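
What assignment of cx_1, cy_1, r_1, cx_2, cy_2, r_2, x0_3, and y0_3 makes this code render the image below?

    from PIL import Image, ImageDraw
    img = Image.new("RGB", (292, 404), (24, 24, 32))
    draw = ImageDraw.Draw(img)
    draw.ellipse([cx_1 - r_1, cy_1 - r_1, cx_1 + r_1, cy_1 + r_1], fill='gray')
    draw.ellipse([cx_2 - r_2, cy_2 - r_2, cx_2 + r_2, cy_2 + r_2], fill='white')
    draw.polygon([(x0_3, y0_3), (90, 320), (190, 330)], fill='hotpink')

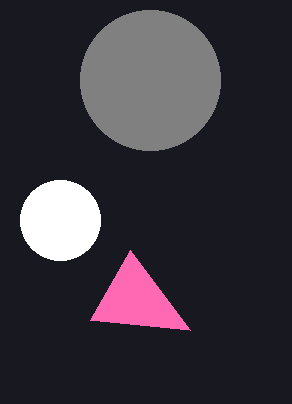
cx_1 = 150; cy_1 = 80; r_1 = 70; cx_2 = 60; cy_2 = 220; r_2 = 40; x0_3 = 130; y0_3 = 250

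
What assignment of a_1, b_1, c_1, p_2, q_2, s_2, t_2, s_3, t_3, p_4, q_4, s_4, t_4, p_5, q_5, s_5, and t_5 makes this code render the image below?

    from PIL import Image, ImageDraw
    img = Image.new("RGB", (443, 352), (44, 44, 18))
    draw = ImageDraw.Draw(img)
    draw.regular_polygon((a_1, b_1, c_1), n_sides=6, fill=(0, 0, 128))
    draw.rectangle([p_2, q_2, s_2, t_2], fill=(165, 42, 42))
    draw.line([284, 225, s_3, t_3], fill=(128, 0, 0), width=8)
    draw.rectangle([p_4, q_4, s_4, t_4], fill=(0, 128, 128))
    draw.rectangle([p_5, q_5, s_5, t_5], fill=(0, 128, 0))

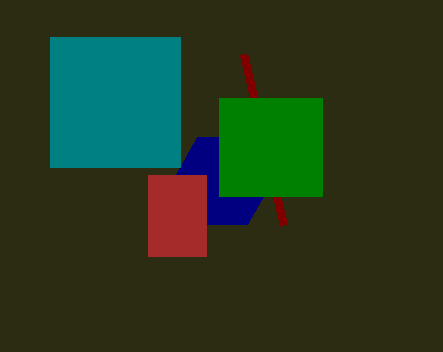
a_1 = 222
b_1 = 181
c_1 = 50
p_2 = 148
q_2 = 175
s_2 = 206
t_2 = 256
s_3 = 244
t_3 = 54
p_4 = 50
q_4 = 37
s_4 = 180
t_4 = 167
p_5 = 219
q_5 = 98
s_5 = 322
t_5 = 196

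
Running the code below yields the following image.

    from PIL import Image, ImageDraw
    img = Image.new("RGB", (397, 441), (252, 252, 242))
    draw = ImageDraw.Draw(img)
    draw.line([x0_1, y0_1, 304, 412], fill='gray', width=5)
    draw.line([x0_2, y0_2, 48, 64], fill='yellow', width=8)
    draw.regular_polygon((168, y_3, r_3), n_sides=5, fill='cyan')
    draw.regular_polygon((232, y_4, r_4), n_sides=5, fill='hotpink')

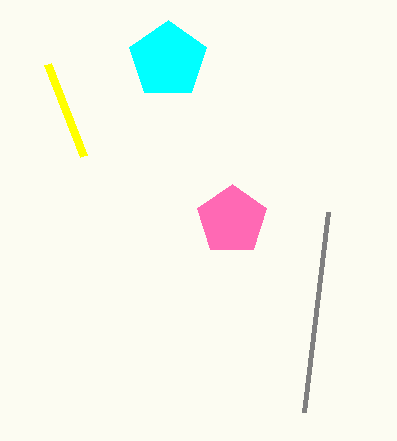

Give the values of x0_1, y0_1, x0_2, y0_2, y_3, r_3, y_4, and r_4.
x0_1 = 328
y0_1 = 212
x0_2 = 84
y0_2 = 156
y_3 = 60
r_3 = 40
y_4 = 220
r_4 = 36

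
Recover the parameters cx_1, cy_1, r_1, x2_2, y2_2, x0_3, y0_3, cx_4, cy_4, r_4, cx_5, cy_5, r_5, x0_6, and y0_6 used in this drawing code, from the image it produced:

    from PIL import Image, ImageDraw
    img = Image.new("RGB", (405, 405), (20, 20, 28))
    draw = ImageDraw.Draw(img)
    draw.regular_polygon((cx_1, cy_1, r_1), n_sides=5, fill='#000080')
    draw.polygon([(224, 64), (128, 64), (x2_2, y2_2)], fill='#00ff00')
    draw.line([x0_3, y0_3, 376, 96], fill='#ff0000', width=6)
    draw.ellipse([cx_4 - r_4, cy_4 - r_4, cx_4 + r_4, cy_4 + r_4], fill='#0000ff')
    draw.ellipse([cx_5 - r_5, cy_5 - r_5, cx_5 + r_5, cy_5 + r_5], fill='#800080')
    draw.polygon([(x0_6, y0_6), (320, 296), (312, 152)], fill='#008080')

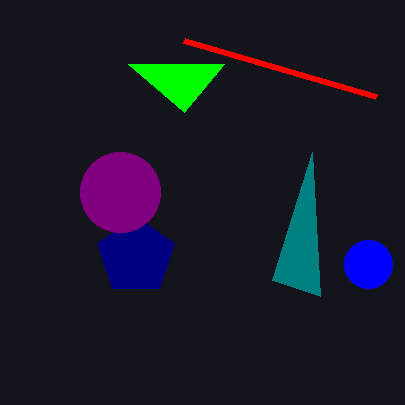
cx_1 = 136, cy_1 = 256, r_1 = 40, x2_2 = 184, y2_2 = 112, x0_3 = 184, y0_3 = 40, cx_4 = 368, cy_4 = 264, r_4 = 24, cx_5 = 120, cy_5 = 192, r_5 = 40, x0_6 = 272, y0_6 = 280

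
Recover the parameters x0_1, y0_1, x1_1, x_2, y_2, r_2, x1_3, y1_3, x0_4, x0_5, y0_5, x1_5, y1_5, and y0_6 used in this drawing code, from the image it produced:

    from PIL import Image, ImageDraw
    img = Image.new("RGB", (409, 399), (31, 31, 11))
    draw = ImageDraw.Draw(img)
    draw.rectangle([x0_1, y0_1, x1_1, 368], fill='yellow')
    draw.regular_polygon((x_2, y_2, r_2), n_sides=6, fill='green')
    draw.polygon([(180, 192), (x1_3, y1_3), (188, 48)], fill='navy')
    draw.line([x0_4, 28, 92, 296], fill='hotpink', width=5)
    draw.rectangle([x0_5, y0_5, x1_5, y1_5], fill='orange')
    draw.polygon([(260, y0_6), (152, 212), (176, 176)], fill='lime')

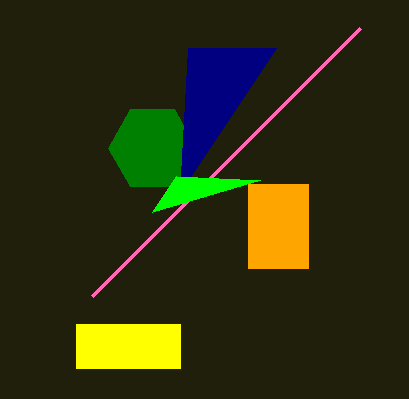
x0_1 = 76; y0_1 = 324; x1_1 = 180; x_2 = 152; y_2 = 148; r_2 = 44; x1_3 = 276; y1_3 = 48; x0_4 = 360; x0_5 = 248; y0_5 = 184; x1_5 = 308; y1_5 = 268; y0_6 = 180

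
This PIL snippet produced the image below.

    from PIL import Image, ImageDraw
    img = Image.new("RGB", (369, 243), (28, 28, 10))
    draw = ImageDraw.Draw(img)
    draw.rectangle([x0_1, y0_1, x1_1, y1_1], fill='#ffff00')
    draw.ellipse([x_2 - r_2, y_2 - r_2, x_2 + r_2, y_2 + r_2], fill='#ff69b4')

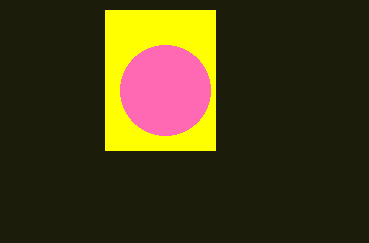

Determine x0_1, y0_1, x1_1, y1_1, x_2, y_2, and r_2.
x0_1 = 105, y0_1 = 10, x1_1 = 215, y1_1 = 150, x_2 = 165, y_2 = 90, r_2 = 45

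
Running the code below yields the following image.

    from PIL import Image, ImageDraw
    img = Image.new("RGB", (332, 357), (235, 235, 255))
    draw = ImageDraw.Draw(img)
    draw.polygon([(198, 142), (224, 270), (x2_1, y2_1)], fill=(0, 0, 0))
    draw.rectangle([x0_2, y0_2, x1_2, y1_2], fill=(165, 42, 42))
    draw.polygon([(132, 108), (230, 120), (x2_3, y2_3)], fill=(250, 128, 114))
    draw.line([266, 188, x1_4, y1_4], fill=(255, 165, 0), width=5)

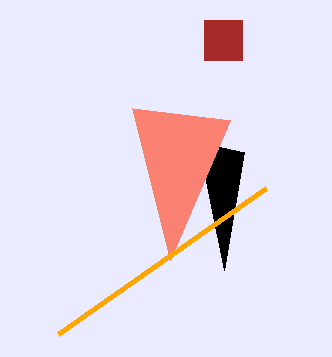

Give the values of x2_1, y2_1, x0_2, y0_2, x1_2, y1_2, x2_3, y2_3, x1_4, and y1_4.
x2_1 = 244
y2_1 = 152
x0_2 = 204
y0_2 = 20
x1_2 = 242
y1_2 = 60
x2_3 = 170
y2_3 = 260
x1_4 = 58
y1_4 = 334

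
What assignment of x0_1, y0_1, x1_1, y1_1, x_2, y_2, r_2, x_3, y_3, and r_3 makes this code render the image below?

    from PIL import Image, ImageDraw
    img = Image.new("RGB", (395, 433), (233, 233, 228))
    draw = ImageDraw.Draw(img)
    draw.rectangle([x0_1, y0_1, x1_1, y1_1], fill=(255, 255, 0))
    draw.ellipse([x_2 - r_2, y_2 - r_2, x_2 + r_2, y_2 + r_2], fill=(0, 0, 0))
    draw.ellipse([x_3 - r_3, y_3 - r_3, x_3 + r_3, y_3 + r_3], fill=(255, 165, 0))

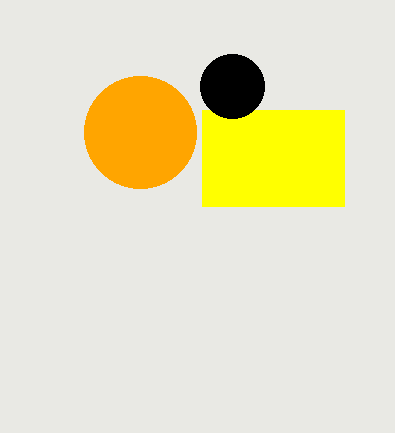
x0_1 = 202, y0_1 = 110, x1_1 = 344, y1_1 = 206, x_2 = 232, y_2 = 86, r_2 = 32, x_3 = 140, y_3 = 132, r_3 = 56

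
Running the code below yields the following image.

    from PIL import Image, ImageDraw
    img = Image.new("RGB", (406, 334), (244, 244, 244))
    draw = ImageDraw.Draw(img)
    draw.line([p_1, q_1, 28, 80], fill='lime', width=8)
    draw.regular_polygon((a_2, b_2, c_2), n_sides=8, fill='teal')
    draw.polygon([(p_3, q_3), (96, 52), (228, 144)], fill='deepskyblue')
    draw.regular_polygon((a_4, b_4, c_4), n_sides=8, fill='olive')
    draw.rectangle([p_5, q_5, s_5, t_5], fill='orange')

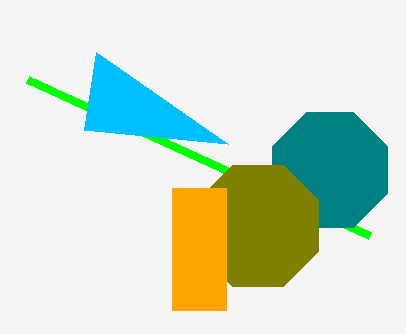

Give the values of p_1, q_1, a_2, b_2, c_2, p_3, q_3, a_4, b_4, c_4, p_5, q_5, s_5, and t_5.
p_1 = 370; q_1 = 236; a_2 = 330; b_2 = 170; c_2 = 62; p_3 = 84; q_3 = 130; a_4 = 258; b_4 = 226; c_4 = 66; p_5 = 172; q_5 = 188; s_5 = 226; t_5 = 310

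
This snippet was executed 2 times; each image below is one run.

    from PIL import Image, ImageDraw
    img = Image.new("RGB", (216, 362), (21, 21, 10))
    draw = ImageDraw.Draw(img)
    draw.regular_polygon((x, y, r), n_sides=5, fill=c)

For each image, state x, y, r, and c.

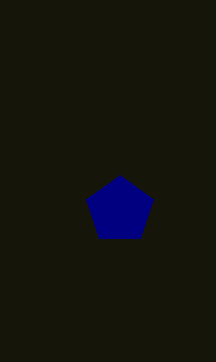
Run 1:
x = 120; y = 210; r = 35; c = 'navy'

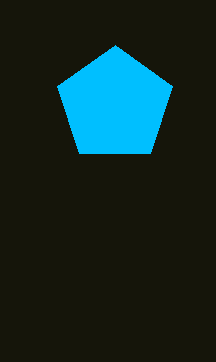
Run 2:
x = 115
y = 105
r = 60
c = 'deepskyblue'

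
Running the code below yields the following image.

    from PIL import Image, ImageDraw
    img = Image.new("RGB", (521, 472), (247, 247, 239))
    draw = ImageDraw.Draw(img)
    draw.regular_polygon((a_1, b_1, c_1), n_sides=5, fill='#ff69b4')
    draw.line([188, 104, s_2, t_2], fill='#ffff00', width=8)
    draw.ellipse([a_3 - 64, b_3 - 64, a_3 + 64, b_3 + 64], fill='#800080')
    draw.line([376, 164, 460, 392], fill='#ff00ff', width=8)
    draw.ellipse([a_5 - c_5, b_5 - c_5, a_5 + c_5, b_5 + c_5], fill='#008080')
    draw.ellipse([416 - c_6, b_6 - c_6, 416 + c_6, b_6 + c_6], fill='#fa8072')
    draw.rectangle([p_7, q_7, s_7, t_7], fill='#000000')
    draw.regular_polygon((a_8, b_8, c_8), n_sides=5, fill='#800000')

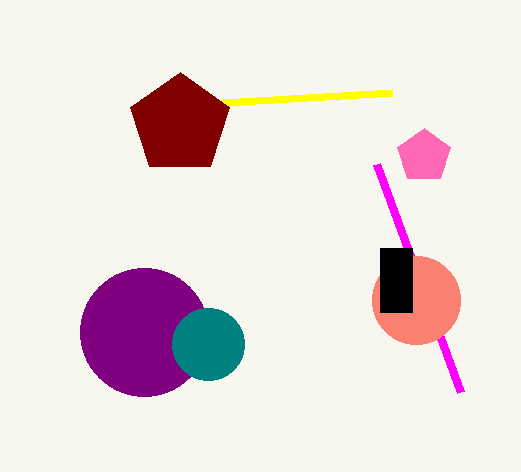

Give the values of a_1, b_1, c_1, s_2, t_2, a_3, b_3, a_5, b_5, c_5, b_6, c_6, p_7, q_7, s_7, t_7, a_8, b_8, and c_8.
a_1 = 424; b_1 = 156; c_1 = 28; s_2 = 392; t_2 = 92; a_3 = 144; b_3 = 332; a_5 = 208; b_5 = 344; c_5 = 36; b_6 = 300; c_6 = 44; p_7 = 380; q_7 = 248; s_7 = 412; t_7 = 312; a_8 = 180; b_8 = 124; c_8 = 52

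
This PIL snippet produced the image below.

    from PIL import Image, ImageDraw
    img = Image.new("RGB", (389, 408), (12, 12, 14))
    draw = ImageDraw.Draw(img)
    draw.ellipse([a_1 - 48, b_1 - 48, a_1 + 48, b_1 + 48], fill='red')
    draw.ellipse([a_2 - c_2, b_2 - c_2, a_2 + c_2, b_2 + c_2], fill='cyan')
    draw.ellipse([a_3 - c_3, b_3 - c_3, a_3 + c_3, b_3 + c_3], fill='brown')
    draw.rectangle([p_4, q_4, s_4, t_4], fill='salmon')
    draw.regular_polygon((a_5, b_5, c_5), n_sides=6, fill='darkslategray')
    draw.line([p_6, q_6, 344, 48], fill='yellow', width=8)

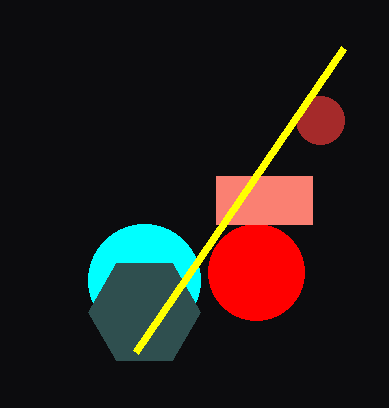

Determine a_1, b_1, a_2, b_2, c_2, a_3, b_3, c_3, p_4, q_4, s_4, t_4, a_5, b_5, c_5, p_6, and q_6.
a_1 = 256
b_1 = 272
a_2 = 144
b_2 = 280
c_2 = 56
a_3 = 320
b_3 = 120
c_3 = 24
p_4 = 216
q_4 = 176
s_4 = 312
t_4 = 224
a_5 = 144
b_5 = 312
c_5 = 56
p_6 = 136
q_6 = 352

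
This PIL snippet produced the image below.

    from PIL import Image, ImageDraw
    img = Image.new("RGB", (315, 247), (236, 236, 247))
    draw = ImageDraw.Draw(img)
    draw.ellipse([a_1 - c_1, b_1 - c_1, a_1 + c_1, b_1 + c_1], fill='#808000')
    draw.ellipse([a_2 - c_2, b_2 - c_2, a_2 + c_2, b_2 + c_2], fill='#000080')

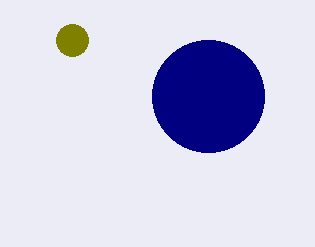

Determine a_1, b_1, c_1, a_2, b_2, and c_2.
a_1 = 72
b_1 = 40
c_1 = 16
a_2 = 208
b_2 = 96
c_2 = 56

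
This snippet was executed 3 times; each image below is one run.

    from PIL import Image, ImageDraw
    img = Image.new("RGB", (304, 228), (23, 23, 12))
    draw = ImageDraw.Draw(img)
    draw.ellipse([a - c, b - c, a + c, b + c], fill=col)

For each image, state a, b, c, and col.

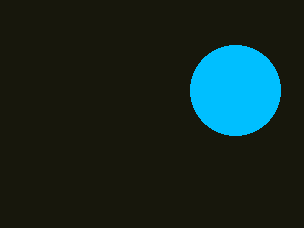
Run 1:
a = 235
b = 90
c = 45
col = 'deepskyblue'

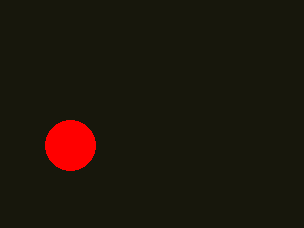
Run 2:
a = 70
b = 145
c = 25
col = 'red'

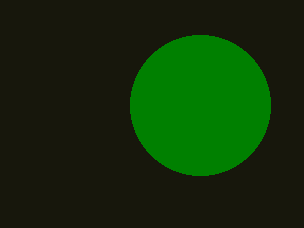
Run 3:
a = 200
b = 105
c = 70
col = 'green'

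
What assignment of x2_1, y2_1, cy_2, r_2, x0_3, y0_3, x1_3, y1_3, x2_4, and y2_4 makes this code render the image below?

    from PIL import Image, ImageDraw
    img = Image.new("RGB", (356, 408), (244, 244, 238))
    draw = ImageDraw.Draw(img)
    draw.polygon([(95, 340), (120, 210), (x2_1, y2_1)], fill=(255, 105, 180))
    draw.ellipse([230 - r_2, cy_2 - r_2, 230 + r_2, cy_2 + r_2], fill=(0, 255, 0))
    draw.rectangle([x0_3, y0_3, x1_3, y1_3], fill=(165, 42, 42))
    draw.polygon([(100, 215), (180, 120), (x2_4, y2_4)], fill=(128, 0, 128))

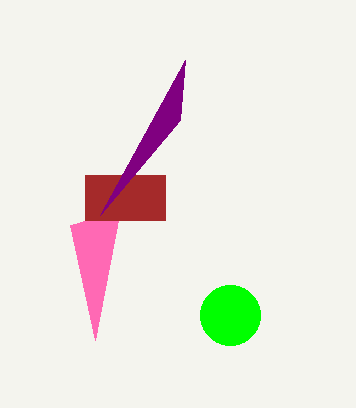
x2_1 = 70, y2_1 = 225, cy_2 = 315, r_2 = 30, x0_3 = 85, y0_3 = 175, x1_3 = 165, y1_3 = 220, x2_4 = 185, y2_4 = 60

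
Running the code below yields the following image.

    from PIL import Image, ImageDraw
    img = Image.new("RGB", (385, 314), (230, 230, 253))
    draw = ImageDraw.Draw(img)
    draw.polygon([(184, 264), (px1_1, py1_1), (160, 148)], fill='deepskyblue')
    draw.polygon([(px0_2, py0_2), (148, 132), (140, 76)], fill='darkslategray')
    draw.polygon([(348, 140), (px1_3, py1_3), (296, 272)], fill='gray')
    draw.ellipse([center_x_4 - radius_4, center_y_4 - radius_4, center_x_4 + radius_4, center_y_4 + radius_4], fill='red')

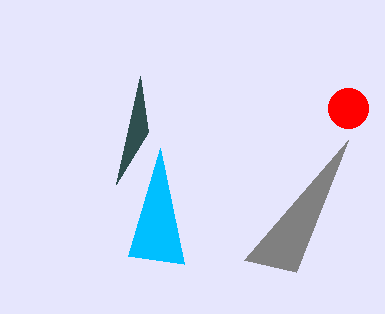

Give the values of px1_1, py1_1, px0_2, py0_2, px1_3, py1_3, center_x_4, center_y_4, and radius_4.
px1_1 = 128; py1_1 = 256; px0_2 = 116; py0_2 = 184; px1_3 = 244; py1_3 = 260; center_x_4 = 348; center_y_4 = 108; radius_4 = 20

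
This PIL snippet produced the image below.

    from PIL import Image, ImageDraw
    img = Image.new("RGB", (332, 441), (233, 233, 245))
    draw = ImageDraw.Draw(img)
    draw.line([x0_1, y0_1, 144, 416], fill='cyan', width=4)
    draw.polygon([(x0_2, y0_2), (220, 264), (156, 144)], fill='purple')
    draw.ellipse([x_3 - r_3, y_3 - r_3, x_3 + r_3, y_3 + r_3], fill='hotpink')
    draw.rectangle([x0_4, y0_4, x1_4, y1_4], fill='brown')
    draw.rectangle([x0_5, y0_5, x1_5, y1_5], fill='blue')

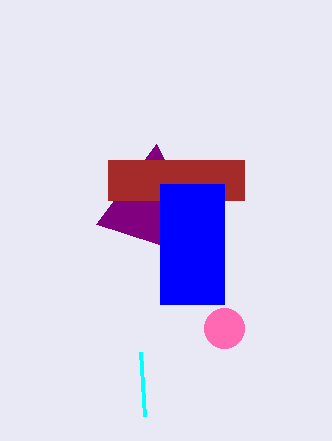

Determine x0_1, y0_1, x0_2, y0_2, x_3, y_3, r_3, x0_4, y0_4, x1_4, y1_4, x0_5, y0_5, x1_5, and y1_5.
x0_1 = 140, y0_1 = 352, x0_2 = 96, y0_2 = 224, x_3 = 224, y_3 = 328, r_3 = 20, x0_4 = 108, y0_4 = 160, x1_4 = 244, y1_4 = 200, x0_5 = 160, y0_5 = 184, x1_5 = 224, y1_5 = 304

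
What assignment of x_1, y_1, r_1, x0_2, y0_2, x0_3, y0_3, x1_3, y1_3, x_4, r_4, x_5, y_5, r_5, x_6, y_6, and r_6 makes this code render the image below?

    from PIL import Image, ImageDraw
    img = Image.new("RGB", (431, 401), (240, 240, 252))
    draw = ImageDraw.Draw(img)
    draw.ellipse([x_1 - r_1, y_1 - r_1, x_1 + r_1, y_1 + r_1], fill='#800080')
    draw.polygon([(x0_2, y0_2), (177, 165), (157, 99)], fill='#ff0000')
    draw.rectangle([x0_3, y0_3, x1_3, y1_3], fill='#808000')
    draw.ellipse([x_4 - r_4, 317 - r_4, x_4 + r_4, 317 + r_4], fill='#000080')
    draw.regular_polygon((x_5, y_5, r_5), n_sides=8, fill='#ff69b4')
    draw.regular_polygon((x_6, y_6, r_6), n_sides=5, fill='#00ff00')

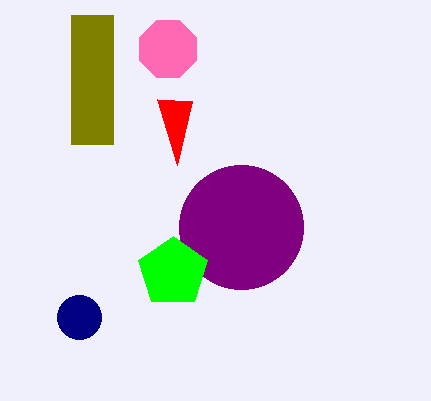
x_1 = 241; y_1 = 227; r_1 = 62; x0_2 = 192; y0_2 = 101; x0_3 = 71; y0_3 = 15; x1_3 = 113; y1_3 = 144; x_4 = 79; r_4 = 22; x_5 = 168; y_5 = 49; r_5 = 31; x_6 = 173; y_6 = 272; r_6 = 36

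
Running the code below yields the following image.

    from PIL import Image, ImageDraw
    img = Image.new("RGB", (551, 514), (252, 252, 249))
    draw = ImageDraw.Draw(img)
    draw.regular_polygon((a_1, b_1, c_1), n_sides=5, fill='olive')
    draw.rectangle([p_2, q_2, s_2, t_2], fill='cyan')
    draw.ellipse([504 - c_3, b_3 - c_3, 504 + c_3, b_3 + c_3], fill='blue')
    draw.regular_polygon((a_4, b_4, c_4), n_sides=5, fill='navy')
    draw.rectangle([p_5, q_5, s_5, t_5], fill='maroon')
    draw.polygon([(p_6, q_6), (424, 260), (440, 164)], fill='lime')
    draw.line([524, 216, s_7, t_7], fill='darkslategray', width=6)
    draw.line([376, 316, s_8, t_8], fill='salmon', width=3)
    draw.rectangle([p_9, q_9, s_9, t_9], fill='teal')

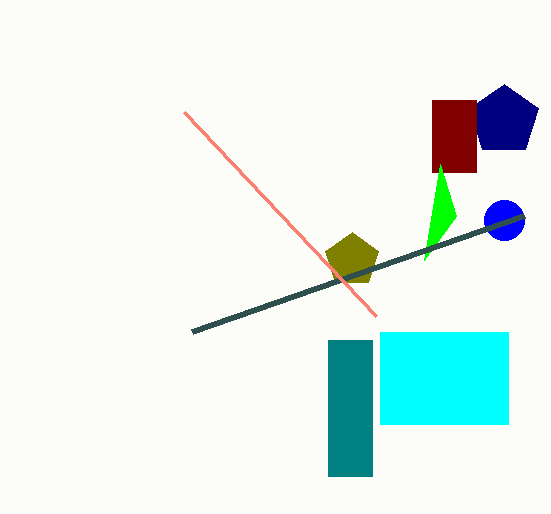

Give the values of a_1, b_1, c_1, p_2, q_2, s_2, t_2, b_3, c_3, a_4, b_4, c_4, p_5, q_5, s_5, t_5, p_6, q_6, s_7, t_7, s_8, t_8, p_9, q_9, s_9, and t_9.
a_1 = 352; b_1 = 260; c_1 = 28; p_2 = 380; q_2 = 332; s_2 = 508; t_2 = 424; b_3 = 220; c_3 = 20; a_4 = 504; b_4 = 120; c_4 = 36; p_5 = 432; q_5 = 100; s_5 = 476; t_5 = 172; p_6 = 456; q_6 = 216; s_7 = 192; t_7 = 332; s_8 = 184; t_8 = 112; p_9 = 328; q_9 = 340; s_9 = 372; t_9 = 476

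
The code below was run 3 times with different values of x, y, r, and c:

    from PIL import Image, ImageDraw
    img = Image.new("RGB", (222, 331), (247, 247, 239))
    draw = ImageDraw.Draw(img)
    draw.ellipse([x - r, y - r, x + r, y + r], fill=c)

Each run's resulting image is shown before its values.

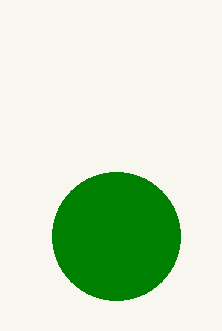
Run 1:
x = 116; y = 236; r = 64; c = 'green'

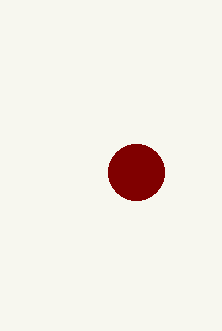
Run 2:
x = 136; y = 172; r = 28; c = 'maroon'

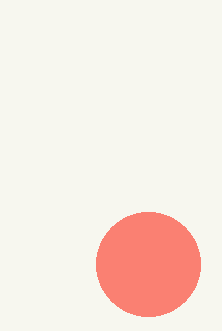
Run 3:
x = 148, y = 264, r = 52, c = 'salmon'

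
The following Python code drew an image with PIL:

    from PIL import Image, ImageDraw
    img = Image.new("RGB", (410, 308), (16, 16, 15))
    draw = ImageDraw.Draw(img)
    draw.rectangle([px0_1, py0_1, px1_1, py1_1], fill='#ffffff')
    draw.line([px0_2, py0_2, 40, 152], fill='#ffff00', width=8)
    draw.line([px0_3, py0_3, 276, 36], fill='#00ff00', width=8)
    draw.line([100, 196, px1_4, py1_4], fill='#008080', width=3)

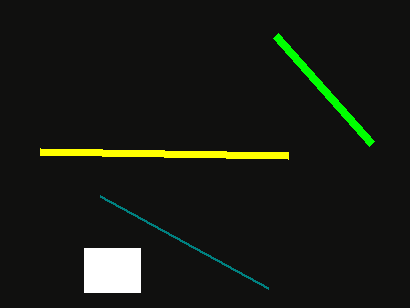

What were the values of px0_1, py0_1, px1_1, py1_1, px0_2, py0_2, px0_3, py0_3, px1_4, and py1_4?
px0_1 = 84; py0_1 = 248; px1_1 = 140; py1_1 = 292; px0_2 = 288; py0_2 = 156; px0_3 = 372; py0_3 = 144; px1_4 = 268; py1_4 = 288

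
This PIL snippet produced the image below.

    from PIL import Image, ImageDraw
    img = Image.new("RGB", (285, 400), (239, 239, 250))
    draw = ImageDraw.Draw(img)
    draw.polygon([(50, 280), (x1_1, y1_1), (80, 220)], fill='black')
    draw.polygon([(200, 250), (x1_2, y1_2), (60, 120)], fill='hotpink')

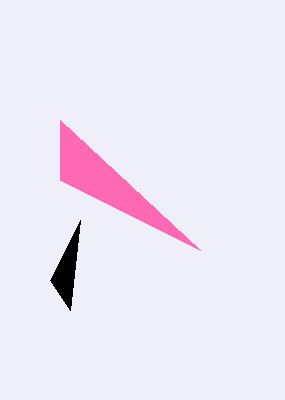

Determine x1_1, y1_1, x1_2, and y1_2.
x1_1 = 70
y1_1 = 310
x1_2 = 60
y1_2 = 180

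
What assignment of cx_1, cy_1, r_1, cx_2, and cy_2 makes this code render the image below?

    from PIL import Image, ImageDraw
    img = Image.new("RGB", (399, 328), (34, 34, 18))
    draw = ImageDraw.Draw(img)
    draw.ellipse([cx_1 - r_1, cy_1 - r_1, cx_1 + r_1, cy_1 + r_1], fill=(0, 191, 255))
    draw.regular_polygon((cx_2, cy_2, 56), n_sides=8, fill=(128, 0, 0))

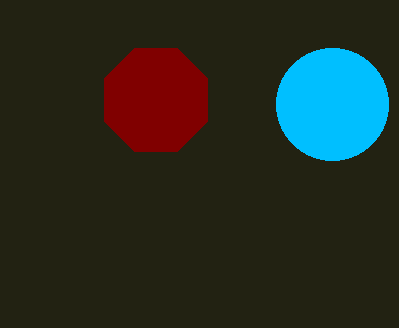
cx_1 = 332
cy_1 = 104
r_1 = 56
cx_2 = 156
cy_2 = 100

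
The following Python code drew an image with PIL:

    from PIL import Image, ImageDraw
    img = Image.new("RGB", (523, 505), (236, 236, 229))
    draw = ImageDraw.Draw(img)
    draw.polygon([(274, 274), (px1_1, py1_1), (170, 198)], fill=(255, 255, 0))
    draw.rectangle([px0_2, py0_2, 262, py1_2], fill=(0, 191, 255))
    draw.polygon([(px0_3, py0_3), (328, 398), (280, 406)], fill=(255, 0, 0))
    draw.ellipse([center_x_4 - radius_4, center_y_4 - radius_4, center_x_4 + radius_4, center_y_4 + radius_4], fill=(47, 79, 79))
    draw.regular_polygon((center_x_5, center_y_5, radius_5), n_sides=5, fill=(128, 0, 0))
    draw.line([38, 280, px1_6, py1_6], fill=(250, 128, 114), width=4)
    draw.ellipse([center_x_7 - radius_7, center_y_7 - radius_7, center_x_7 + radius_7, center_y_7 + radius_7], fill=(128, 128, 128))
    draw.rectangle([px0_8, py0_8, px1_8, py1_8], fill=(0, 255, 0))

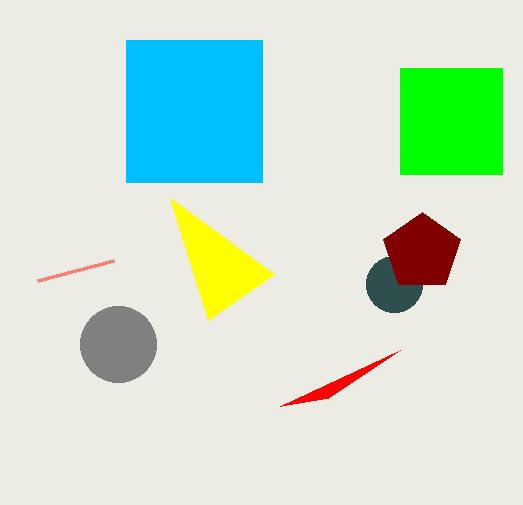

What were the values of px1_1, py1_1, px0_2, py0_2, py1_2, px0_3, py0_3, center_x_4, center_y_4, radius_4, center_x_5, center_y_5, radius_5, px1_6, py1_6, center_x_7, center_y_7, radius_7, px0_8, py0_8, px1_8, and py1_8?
px1_1 = 208, py1_1 = 320, px0_2 = 126, py0_2 = 40, py1_2 = 182, px0_3 = 400, py0_3 = 350, center_x_4 = 394, center_y_4 = 284, radius_4 = 28, center_x_5 = 422, center_y_5 = 252, radius_5 = 40, px1_6 = 114, py1_6 = 260, center_x_7 = 118, center_y_7 = 344, radius_7 = 38, px0_8 = 400, py0_8 = 68, px1_8 = 502, py1_8 = 174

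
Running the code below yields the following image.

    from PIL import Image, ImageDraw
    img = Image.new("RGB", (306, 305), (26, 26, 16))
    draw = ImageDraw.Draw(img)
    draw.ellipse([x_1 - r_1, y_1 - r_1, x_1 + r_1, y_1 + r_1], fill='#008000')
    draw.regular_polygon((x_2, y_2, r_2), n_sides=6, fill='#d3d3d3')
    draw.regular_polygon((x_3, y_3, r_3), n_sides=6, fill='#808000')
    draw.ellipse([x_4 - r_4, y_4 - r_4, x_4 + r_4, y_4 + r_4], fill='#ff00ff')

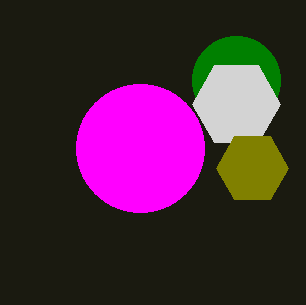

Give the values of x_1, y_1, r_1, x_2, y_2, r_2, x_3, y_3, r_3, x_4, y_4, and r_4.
x_1 = 236
y_1 = 80
r_1 = 44
x_2 = 236
y_2 = 104
r_2 = 44
x_3 = 252
y_3 = 168
r_3 = 36
x_4 = 140
y_4 = 148
r_4 = 64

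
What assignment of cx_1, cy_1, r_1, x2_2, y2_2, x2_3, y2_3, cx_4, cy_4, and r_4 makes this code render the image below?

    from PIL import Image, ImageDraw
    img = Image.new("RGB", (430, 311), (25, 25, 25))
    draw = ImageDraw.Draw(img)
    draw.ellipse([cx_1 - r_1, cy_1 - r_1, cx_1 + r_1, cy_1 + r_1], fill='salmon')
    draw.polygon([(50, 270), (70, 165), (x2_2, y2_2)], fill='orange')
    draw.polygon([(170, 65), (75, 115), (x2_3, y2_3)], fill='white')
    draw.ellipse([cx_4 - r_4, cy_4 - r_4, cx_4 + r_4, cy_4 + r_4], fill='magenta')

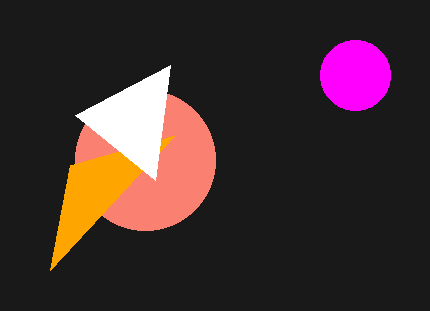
cx_1 = 145, cy_1 = 160, r_1 = 70, x2_2 = 175, y2_2 = 135, x2_3 = 155, y2_3 = 180, cx_4 = 355, cy_4 = 75, r_4 = 35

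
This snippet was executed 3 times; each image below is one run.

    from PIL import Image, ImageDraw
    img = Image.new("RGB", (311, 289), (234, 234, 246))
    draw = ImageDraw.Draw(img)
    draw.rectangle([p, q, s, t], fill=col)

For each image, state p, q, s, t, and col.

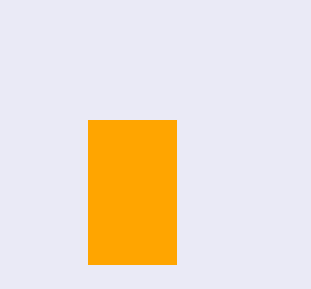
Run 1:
p = 88; q = 120; s = 176; t = 264; col = 'orange'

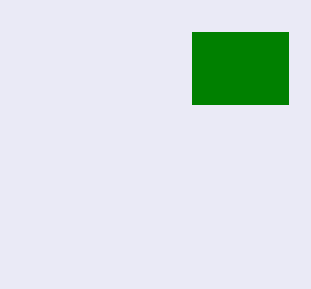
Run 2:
p = 192, q = 32, s = 288, t = 104, col = 'green'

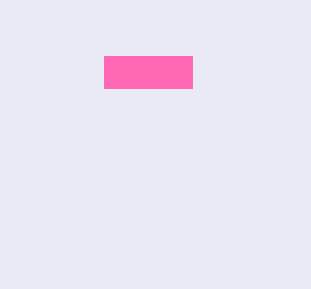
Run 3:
p = 104; q = 56; s = 192; t = 88; col = 'hotpink'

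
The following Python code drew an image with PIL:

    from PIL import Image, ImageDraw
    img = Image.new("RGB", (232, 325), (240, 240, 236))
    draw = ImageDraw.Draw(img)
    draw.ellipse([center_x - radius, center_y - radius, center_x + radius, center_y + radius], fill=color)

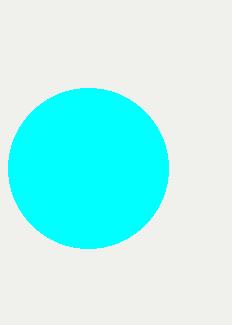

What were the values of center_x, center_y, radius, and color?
center_x = 88; center_y = 168; radius = 80; color = 'cyan'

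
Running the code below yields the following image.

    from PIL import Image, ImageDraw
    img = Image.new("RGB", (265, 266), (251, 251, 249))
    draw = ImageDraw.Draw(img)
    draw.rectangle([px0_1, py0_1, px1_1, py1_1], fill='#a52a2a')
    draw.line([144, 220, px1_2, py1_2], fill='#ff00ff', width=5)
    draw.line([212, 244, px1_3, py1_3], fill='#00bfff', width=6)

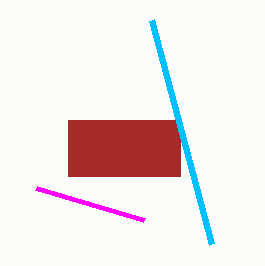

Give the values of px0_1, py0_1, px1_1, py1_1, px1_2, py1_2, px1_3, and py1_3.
px0_1 = 68
py0_1 = 120
px1_1 = 180
py1_1 = 176
px1_2 = 36
py1_2 = 188
px1_3 = 152
py1_3 = 20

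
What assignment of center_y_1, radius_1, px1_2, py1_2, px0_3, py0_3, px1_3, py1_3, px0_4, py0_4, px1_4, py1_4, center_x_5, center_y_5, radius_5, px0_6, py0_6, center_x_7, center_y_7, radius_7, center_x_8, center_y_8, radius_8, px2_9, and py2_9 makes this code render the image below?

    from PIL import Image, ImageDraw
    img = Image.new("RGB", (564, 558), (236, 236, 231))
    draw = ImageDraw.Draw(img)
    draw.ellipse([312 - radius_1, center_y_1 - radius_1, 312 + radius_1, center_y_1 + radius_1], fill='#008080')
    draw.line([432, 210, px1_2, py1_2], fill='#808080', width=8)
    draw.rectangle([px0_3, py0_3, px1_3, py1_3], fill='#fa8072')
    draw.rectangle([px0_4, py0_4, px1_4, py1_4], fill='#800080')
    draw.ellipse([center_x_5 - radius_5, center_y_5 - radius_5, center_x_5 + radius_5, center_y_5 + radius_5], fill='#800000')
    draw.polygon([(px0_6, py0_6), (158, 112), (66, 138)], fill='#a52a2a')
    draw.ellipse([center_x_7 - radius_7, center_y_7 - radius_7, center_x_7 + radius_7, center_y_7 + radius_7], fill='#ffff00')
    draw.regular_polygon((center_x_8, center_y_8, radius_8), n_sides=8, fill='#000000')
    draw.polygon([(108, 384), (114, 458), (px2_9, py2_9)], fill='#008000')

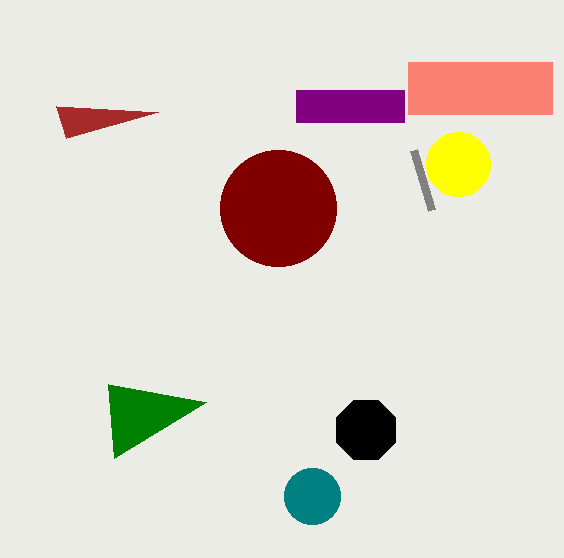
center_y_1 = 496
radius_1 = 28
px1_2 = 414
py1_2 = 150
px0_3 = 408
py0_3 = 62
px1_3 = 552
py1_3 = 114
px0_4 = 296
py0_4 = 90
px1_4 = 404
py1_4 = 122
center_x_5 = 278
center_y_5 = 208
radius_5 = 58
px0_6 = 56
py0_6 = 106
center_x_7 = 458
center_y_7 = 164
radius_7 = 32
center_x_8 = 366
center_y_8 = 430
radius_8 = 32
px2_9 = 206
py2_9 = 402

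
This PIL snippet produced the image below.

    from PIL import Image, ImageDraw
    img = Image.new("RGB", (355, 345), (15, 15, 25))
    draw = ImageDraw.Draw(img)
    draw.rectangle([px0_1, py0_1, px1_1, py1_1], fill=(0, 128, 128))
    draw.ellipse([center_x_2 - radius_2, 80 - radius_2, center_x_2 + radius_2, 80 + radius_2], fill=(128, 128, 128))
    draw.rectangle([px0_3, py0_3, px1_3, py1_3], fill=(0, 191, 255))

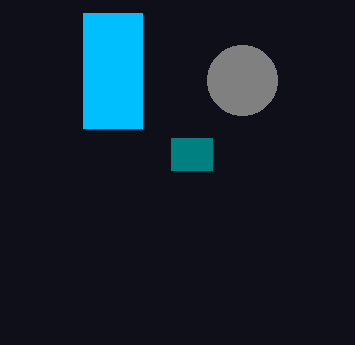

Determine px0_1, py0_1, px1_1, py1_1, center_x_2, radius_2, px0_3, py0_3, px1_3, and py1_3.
px0_1 = 171; py0_1 = 138; px1_1 = 212; py1_1 = 170; center_x_2 = 242; radius_2 = 35; px0_3 = 83; py0_3 = 13; px1_3 = 142; py1_3 = 128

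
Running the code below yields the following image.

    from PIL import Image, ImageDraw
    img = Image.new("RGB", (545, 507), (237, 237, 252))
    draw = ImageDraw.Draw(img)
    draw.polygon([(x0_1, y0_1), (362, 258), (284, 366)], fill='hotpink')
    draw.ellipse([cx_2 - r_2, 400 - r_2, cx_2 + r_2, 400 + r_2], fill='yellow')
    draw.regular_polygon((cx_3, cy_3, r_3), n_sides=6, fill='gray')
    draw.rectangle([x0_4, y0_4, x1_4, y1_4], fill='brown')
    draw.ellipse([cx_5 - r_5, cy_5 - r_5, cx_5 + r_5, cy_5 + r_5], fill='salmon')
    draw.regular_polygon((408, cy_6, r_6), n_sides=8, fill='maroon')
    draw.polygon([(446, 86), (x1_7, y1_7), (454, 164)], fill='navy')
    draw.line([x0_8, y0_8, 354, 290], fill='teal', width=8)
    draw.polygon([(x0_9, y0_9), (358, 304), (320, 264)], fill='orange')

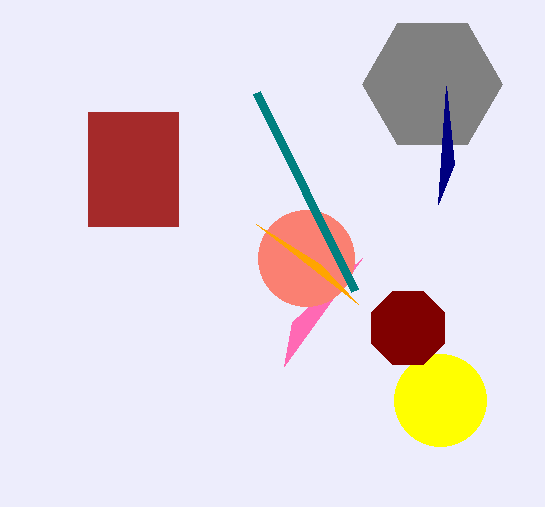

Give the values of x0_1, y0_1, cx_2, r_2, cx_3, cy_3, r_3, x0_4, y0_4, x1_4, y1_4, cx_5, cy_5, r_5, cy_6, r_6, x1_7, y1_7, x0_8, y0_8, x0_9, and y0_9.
x0_1 = 292; y0_1 = 322; cx_2 = 440; r_2 = 46; cx_3 = 432; cy_3 = 84; r_3 = 70; x0_4 = 88; y0_4 = 112; x1_4 = 178; y1_4 = 226; cx_5 = 306; cy_5 = 258; r_5 = 48; cy_6 = 328; r_6 = 40; x1_7 = 438; y1_7 = 204; x0_8 = 256; y0_8 = 92; x0_9 = 256; y0_9 = 224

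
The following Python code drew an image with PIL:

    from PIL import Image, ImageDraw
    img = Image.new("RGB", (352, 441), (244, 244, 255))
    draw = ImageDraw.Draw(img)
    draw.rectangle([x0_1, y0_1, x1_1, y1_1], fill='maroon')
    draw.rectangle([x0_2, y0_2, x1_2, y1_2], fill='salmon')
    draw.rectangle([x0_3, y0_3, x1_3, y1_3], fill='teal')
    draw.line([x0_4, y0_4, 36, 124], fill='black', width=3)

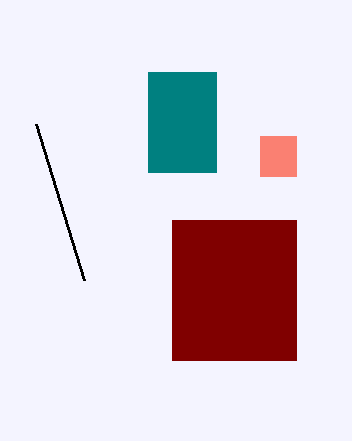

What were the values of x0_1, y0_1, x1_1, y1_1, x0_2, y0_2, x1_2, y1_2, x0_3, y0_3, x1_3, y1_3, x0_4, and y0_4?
x0_1 = 172
y0_1 = 220
x1_1 = 296
y1_1 = 360
x0_2 = 260
y0_2 = 136
x1_2 = 296
y1_2 = 176
x0_3 = 148
y0_3 = 72
x1_3 = 216
y1_3 = 172
x0_4 = 84
y0_4 = 280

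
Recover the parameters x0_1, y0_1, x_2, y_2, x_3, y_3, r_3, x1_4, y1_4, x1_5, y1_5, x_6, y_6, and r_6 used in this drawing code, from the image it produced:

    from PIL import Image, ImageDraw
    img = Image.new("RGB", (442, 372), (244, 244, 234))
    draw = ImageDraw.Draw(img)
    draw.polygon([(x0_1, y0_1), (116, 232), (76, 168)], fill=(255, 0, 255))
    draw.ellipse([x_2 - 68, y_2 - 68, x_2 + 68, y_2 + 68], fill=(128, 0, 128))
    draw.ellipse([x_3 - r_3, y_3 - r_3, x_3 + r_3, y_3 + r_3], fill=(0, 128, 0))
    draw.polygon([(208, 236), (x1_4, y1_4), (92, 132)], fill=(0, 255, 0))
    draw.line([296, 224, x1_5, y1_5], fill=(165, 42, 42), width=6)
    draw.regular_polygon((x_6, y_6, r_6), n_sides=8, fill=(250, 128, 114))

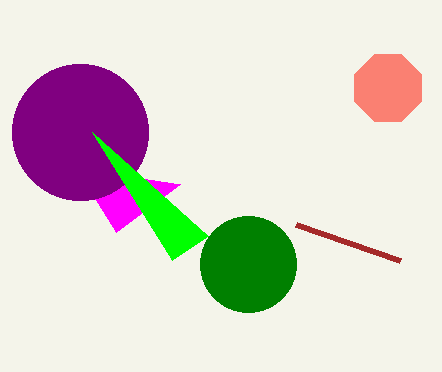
x0_1 = 180, y0_1 = 184, x_2 = 80, y_2 = 132, x_3 = 248, y_3 = 264, r_3 = 48, x1_4 = 172, y1_4 = 260, x1_5 = 400, y1_5 = 260, x_6 = 388, y_6 = 88, r_6 = 36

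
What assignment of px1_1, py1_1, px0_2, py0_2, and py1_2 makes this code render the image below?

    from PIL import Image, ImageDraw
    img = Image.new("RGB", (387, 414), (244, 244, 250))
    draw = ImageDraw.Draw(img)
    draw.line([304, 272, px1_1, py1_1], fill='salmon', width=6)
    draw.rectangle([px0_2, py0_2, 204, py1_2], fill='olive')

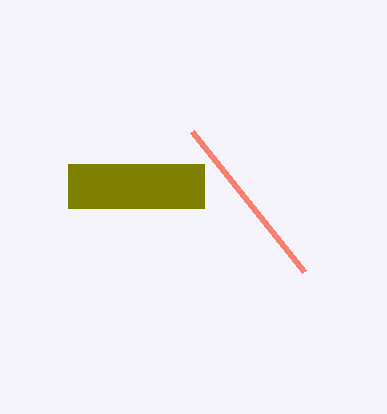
px1_1 = 192
py1_1 = 132
px0_2 = 68
py0_2 = 164
py1_2 = 208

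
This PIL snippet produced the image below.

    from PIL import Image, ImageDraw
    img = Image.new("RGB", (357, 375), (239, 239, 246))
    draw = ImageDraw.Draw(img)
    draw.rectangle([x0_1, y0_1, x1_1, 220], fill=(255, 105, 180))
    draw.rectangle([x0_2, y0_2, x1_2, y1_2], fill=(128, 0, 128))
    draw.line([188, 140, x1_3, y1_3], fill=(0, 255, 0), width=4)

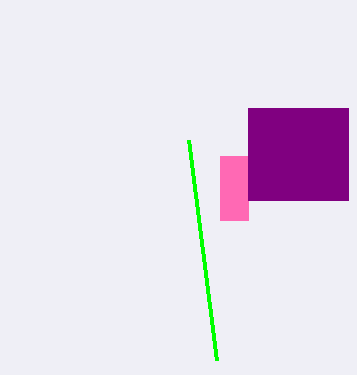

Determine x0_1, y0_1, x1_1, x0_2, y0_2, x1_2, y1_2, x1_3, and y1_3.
x0_1 = 220
y0_1 = 156
x1_1 = 248
x0_2 = 248
y0_2 = 108
x1_2 = 348
y1_2 = 200
x1_3 = 216
y1_3 = 360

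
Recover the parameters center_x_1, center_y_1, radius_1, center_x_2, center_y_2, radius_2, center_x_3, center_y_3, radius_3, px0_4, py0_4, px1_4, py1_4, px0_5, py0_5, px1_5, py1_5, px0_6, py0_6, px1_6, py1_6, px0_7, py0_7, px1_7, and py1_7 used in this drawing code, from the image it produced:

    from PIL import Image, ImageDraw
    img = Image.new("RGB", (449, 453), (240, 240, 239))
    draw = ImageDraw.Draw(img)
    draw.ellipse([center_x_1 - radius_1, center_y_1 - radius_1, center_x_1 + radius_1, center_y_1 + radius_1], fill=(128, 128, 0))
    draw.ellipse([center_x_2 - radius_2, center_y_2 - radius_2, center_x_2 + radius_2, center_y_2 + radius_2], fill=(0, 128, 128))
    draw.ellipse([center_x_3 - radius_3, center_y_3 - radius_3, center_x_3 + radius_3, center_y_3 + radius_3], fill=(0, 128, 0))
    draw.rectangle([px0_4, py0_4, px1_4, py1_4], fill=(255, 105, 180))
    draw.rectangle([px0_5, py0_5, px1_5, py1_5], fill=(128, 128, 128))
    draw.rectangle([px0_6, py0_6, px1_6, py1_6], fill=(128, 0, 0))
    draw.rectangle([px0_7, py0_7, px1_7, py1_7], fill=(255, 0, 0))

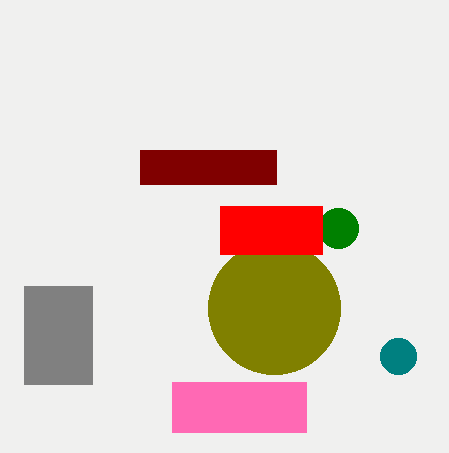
center_x_1 = 274, center_y_1 = 308, radius_1 = 66, center_x_2 = 398, center_y_2 = 356, radius_2 = 18, center_x_3 = 338, center_y_3 = 228, radius_3 = 20, px0_4 = 172, py0_4 = 382, px1_4 = 306, py1_4 = 432, px0_5 = 24, py0_5 = 286, px1_5 = 92, py1_5 = 384, px0_6 = 140, py0_6 = 150, px1_6 = 276, py1_6 = 184, px0_7 = 220, py0_7 = 206, px1_7 = 322, py1_7 = 254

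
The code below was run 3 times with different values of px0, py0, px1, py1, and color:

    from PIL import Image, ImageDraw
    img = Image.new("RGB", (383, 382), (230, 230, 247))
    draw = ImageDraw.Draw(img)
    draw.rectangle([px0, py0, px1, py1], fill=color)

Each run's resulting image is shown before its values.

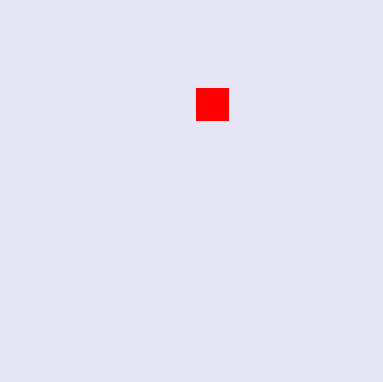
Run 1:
px0 = 196, py0 = 88, px1 = 228, py1 = 120, color = 'red'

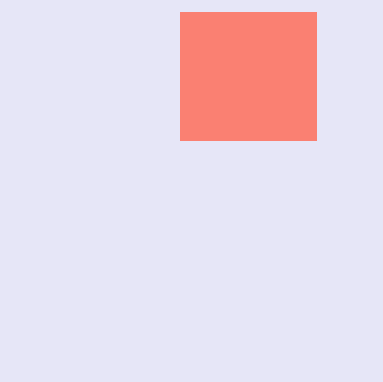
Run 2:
px0 = 180; py0 = 12; px1 = 316; py1 = 140; color = 'salmon'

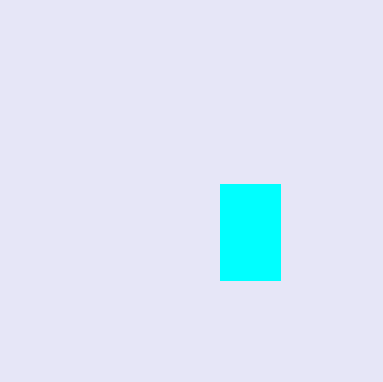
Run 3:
px0 = 220, py0 = 184, px1 = 280, py1 = 280, color = 'cyan'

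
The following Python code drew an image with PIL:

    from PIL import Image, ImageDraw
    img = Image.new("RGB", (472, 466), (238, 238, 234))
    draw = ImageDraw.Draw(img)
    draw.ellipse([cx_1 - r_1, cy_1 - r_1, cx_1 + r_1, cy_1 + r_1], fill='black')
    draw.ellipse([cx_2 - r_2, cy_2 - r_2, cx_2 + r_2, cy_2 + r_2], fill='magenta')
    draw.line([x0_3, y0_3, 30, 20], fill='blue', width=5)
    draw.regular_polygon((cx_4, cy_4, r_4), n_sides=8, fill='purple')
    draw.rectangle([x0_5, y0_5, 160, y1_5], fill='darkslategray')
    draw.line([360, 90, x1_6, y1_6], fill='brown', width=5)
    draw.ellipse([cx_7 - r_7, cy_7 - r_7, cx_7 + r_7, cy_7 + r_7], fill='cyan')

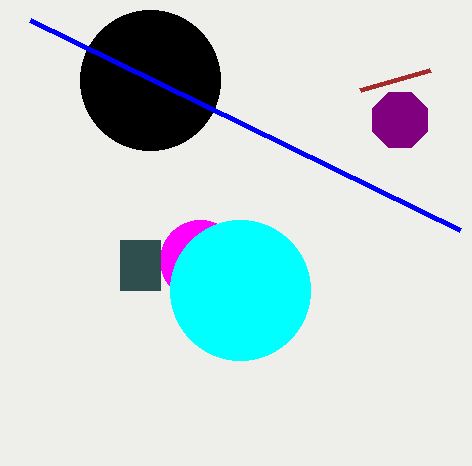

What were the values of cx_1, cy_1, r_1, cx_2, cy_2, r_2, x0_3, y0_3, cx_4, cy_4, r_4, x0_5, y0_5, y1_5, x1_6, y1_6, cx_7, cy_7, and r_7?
cx_1 = 150
cy_1 = 80
r_1 = 70
cx_2 = 200
cy_2 = 260
r_2 = 40
x0_3 = 460
y0_3 = 230
cx_4 = 400
cy_4 = 120
r_4 = 30
x0_5 = 120
y0_5 = 240
y1_5 = 290
x1_6 = 430
y1_6 = 70
cx_7 = 240
cy_7 = 290
r_7 = 70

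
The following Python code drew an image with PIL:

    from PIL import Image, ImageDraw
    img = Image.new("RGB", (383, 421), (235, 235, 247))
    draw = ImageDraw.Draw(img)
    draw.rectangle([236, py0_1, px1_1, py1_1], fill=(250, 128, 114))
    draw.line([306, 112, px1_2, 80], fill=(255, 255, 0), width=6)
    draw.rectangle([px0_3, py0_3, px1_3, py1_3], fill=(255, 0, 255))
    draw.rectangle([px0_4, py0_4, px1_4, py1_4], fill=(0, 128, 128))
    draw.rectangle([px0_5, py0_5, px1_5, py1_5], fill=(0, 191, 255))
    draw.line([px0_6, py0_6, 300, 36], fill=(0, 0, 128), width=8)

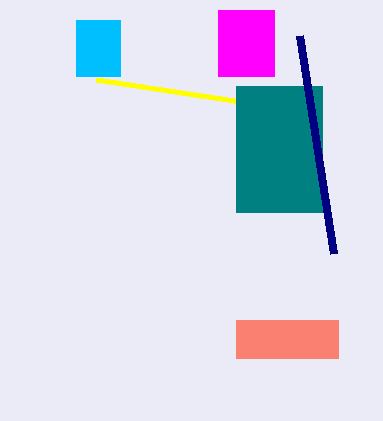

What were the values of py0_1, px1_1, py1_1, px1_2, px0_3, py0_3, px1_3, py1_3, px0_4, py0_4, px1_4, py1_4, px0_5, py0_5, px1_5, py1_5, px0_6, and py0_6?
py0_1 = 320, px1_1 = 338, py1_1 = 358, px1_2 = 96, px0_3 = 218, py0_3 = 10, px1_3 = 274, py1_3 = 76, px0_4 = 236, py0_4 = 86, px1_4 = 322, py1_4 = 212, px0_5 = 76, py0_5 = 20, px1_5 = 120, py1_5 = 76, px0_6 = 334, py0_6 = 254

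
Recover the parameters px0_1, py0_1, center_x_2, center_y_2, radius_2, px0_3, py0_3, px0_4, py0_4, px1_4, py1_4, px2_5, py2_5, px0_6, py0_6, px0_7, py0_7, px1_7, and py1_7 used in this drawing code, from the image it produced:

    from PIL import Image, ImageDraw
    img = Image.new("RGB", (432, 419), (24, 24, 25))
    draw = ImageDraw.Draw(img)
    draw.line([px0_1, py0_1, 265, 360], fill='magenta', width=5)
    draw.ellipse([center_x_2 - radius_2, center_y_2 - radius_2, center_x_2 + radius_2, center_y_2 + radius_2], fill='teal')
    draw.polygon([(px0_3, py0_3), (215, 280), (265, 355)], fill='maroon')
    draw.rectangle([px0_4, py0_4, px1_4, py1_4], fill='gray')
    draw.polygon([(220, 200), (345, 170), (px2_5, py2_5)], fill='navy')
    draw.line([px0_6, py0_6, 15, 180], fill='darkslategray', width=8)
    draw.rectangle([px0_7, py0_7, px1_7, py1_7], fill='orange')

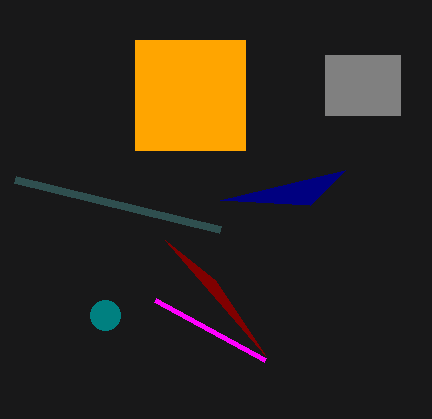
px0_1 = 155, py0_1 = 300, center_x_2 = 105, center_y_2 = 315, radius_2 = 15, px0_3 = 165, py0_3 = 240, px0_4 = 325, py0_4 = 55, px1_4 = 400, py1_4 = 115, px2_5 = 310, py2_5 = 205, px0_6 = 220, py0_6 = 230, px0_7 = 135, py0_7 = 40, px1_7 = 245, py1_7 = 150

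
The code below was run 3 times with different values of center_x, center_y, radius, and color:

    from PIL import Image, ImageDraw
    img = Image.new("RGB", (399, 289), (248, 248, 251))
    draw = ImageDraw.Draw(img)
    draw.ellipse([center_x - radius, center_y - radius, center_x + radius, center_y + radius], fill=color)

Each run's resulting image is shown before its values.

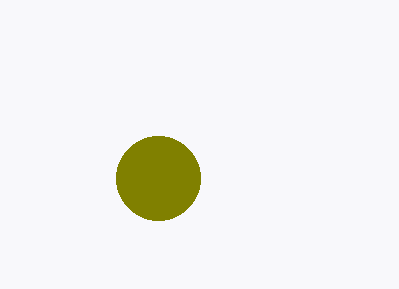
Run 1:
center_x = 158; center_y = 178; radius = 42; color = 'olive'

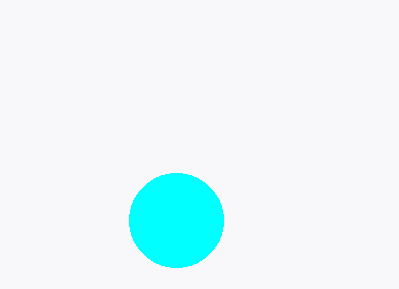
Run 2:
center_x = 176; center_y = 220; radius = 47; color = 'cyan'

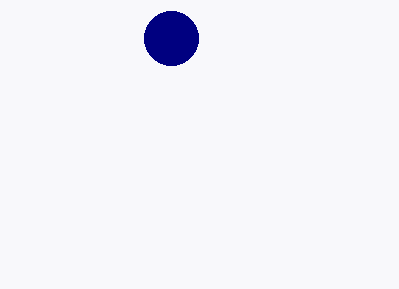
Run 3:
center_x = 171
center_y = 38
radius = 27
color = 'navy'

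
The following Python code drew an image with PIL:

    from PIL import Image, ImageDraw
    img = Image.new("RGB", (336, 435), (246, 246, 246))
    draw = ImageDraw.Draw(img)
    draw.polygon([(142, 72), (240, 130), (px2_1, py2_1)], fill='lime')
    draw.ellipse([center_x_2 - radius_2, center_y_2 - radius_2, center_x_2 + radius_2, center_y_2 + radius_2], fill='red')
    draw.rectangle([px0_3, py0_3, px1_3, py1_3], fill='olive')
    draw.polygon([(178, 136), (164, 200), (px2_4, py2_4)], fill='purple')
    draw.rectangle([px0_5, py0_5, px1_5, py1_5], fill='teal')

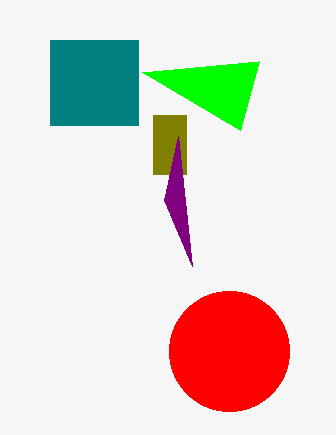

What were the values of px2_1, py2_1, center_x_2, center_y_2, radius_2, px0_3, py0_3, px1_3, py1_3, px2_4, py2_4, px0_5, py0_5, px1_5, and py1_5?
px2_1 = 259, py2_1 = 61, center_x_2 = 229, center_y_2 = 351, radius_2 = 60, px0_3 = 153, py0_3 = 115, px1_3 = 186, py1_3 = 174, px2_4 = 192, py2_4 = 266, px0_5 = 50, py0_5 = 40, px1_5 = 138, py1_5 = 125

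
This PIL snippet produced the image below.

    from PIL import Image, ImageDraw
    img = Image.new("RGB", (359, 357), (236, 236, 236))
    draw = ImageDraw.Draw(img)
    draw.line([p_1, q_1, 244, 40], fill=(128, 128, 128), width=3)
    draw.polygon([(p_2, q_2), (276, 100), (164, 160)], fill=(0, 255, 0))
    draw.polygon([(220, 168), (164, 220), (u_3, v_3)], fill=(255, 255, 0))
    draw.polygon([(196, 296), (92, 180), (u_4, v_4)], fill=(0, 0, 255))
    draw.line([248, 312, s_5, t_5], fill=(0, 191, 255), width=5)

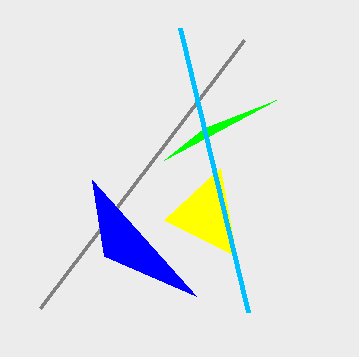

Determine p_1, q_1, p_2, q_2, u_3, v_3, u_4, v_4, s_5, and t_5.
p_1 = 40
q_1 = 308
p_2 = 204
q_2 = 128
u_3 = 236
v_3 = 256
u_4 = 104
v_4 = 256
s_5 = 180
t_5 = 28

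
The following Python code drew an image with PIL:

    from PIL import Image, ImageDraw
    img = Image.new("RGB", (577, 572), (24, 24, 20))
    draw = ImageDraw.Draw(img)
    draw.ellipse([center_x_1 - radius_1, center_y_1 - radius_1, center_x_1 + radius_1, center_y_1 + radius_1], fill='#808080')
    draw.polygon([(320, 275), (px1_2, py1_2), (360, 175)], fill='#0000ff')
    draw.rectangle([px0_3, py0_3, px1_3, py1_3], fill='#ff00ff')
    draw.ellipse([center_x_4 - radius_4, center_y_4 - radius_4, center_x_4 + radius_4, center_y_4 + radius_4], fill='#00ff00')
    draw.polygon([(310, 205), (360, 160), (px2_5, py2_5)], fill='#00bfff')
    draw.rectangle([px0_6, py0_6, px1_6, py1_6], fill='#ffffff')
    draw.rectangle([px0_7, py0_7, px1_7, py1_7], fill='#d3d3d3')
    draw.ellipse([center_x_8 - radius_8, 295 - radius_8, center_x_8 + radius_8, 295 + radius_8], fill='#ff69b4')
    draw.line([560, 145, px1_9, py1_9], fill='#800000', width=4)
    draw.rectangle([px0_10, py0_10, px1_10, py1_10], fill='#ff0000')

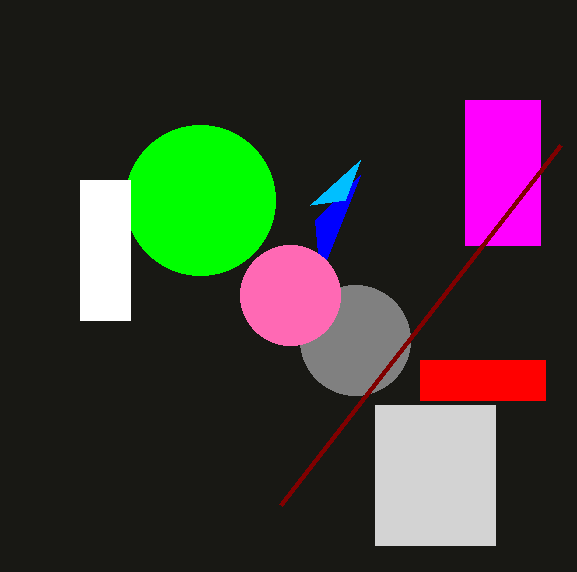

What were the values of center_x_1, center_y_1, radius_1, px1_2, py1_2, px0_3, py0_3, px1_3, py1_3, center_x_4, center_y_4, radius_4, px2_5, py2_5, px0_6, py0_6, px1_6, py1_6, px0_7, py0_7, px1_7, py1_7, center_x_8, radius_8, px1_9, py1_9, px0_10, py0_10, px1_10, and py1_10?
center_x_1 = 355, center_y_1 = 340, radius_1 = 55, px1_2 = 315, py1_2 = 220, px0_3 = 465, py0_3 = 100, px1_3 = 540, py1_3 = 245, center_x_4 = 200, center_y_4 = 200, radius_4 = 75, px2_5 = 345, py2_5 = 200, px0_6 = 80, py0_6 = 180, px1_6 = 130, py1_6 = 320, px0_7 = 375, py0_7 = 405, px1_7 = 495, py1_7 = 545, center_x_8 = 290, radius_8 = 50, px1_9 = 280, py1_9 = 505, px0_10 = 420, py0_10 = 360, px1_10 = 545, py1_10 = 400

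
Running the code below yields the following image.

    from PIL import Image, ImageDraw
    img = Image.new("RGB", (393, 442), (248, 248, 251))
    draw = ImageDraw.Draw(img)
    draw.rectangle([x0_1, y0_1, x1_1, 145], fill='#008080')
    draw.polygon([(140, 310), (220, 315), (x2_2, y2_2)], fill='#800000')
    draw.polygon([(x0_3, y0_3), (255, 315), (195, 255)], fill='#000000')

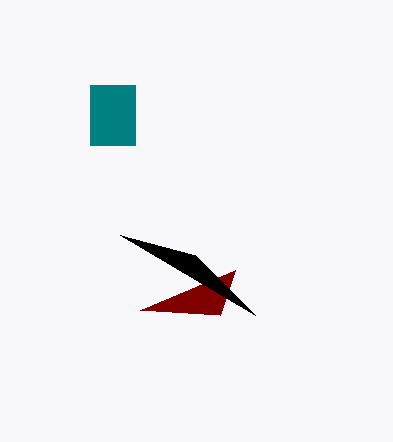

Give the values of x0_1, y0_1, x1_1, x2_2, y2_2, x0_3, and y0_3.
x0_1 = 90
y0_1 = 85
x1_1 = 135
x2_2 = 235
y2_2 = 270
x0_3 = 120
y0_3 = 235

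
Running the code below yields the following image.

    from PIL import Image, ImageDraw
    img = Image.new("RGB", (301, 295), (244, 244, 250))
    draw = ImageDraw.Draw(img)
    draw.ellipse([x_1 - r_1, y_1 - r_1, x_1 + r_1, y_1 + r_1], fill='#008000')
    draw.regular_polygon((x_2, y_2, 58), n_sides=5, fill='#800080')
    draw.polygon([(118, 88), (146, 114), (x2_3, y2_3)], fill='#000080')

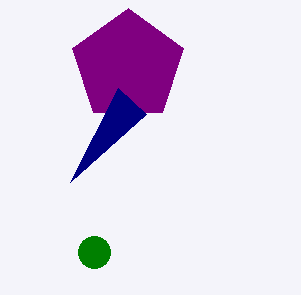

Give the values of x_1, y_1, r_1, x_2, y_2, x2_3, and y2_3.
x_1 = 94, y_1 = 252, r_1 = 16, x_2 = 128, y_2 = 66, x2_3 = 70, y2_3 = 182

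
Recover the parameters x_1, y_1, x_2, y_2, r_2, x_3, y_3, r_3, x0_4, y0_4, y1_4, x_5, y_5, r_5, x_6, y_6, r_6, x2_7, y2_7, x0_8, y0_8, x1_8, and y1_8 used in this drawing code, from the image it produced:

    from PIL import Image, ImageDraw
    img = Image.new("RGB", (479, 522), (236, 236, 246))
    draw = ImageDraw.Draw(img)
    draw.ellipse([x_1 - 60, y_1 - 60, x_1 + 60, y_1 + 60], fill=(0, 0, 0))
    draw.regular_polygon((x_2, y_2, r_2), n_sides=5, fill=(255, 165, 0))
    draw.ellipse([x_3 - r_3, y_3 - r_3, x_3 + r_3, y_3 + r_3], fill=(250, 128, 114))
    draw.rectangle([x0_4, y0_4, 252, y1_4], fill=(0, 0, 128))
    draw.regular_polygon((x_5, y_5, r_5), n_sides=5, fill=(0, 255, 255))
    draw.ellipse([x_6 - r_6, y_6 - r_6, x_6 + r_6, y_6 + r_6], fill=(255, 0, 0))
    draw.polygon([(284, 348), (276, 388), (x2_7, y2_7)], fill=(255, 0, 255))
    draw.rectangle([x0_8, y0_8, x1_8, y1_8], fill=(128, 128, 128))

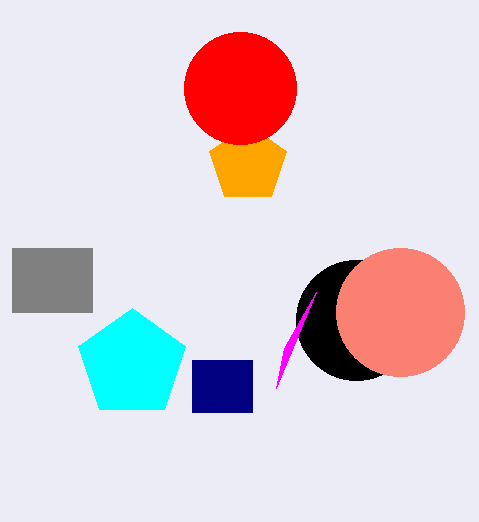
x_1 = 356; y_1 = 320; x_2 = 248; y_2 = 164; r_2 = 40; x_3 = 400; y_3 = 312; r_3 = 64; x0_4 = 192; y0_4 = 360; y1_4 = 412; x_5 = 132; y_5 = 364; r_5 = 56; x_6 = 240; y_6 = 88; r_6 = 56; x2_7 = 316; y2_7 = 292; x0_8 = 12; y0_8 = 248; x1_8 = 92; y1_8 = 312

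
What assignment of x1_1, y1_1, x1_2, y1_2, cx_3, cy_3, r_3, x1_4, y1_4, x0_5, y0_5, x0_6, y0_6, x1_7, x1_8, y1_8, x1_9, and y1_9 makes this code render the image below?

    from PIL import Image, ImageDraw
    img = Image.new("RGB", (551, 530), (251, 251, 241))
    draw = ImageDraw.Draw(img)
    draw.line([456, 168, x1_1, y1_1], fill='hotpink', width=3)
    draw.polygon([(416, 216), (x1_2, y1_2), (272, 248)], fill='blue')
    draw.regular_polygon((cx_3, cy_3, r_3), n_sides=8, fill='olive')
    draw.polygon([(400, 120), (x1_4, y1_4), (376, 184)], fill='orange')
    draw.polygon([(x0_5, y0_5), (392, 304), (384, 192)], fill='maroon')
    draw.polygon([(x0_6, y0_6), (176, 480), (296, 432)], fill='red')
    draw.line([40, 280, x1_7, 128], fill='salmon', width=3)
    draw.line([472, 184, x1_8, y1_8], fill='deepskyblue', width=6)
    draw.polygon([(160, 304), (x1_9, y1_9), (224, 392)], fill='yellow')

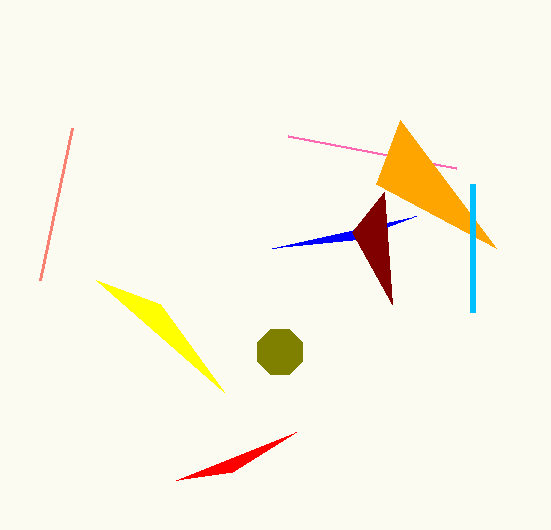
x1_1 = 288, y1_1 = 136, x1_2 = 352, y1_2 = 240, cx_3 = 280, cy_3 = 352, r_3 = 24, x1_4 = 496, y1_4 = 248, x0_5 = 352, y0_5 = 232, x0_6 = 232, y0_6 = 472, x1_7 = 72, x1_8 = 472, y1_8 = 312, x1_9 = 96, y1_9 = 280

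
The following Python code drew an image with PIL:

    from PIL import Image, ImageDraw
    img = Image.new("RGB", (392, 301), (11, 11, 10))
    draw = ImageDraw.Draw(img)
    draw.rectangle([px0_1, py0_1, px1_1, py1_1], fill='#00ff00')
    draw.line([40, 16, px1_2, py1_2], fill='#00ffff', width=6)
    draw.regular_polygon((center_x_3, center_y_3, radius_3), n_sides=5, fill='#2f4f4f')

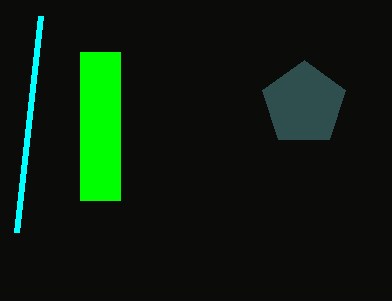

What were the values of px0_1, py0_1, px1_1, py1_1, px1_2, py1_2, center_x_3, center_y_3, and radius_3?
px0_1 = 80; py0_1 = 52; px1_1 = 120; py1_1 = 200; px1_2 = 16; py1_2 = 232; center_x_3 = 304; center_y_3 = 104; radius_3 = 44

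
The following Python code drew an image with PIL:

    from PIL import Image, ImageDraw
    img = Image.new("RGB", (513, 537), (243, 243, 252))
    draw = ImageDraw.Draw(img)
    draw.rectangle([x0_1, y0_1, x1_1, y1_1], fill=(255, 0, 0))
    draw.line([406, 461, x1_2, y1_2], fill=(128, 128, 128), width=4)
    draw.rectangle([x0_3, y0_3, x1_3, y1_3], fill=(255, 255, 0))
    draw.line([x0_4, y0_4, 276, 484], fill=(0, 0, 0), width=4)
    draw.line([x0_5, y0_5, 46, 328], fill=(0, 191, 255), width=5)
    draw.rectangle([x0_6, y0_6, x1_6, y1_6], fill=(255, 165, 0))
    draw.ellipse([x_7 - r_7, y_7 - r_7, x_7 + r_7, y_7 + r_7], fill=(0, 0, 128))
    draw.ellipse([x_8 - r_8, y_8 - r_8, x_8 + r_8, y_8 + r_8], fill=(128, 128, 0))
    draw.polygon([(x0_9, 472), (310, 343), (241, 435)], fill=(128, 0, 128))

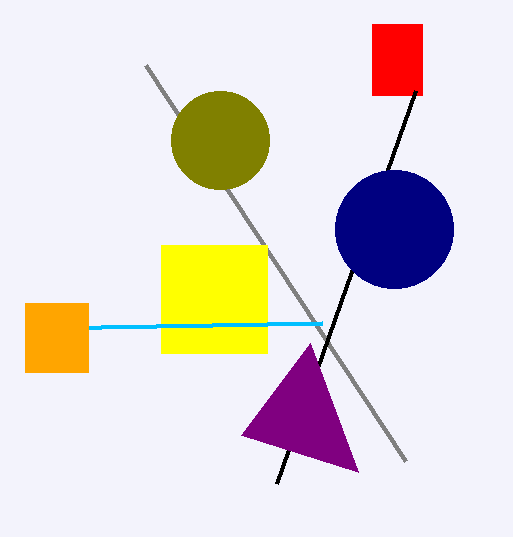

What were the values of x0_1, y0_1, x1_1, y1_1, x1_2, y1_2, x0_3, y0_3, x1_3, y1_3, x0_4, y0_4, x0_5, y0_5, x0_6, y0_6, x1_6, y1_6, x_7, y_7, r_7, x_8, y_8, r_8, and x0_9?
x0_1 = 372; y0_1 = 24; x1_1 = 422; y1_1 = 95; x1_2 = 146; y1_2 = 65; x0_3 = 161; y0_3 = 245; x1_3 = 267; y1_3 = 353; x0_4 = 415; y0_4 = 91; x0_5 = 322; y0_5 = 323; x0_6 = 25; y0_6 = 303; x1_6 = 88; y1_6 = 372; x_7 = 394; y_7 = 229; r_7 = 59; x_8 = 220; y_8 = 140; r_8 = 49; x0_9 = 358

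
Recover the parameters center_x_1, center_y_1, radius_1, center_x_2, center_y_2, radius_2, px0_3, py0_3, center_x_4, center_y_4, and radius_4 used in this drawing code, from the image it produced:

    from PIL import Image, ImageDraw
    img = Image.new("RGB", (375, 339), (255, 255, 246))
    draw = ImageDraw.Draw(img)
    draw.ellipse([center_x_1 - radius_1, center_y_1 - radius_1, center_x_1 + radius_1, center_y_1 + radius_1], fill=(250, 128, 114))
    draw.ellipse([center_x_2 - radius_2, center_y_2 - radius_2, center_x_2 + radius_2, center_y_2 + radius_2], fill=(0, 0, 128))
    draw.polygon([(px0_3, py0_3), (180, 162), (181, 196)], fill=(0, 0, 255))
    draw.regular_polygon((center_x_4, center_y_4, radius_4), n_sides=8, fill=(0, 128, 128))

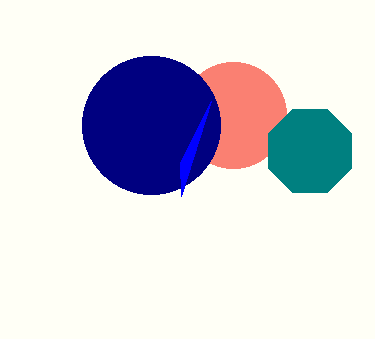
center_x_1 = 233
center_y_1 = 115
radius_1 = 53
center_x_2 = 151
center_y_2 = 125
radius_2 = 69
px0_3 = 211
py0_3 = 101
center_x_4 = 310
center_y_4 = 151
radius_4 = 45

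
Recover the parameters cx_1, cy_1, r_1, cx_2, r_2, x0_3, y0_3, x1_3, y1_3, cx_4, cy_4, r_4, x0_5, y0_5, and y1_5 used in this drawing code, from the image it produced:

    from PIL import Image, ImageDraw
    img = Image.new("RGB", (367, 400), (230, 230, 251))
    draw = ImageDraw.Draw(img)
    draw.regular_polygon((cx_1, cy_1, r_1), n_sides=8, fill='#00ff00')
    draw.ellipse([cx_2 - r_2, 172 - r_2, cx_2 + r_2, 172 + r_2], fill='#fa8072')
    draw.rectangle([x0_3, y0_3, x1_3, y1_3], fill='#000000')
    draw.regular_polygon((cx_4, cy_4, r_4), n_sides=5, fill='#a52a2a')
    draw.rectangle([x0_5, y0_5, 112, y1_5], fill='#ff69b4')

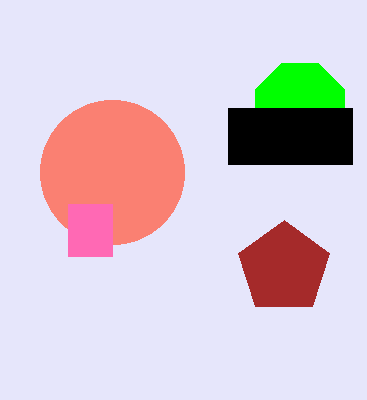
cx_1 = 300; cy_1 = 108; r_1 = 48; cx_2 = 112; r_2 = 72; x0_3 = 228; y0_3 = 108; x1_3 = 352; y1_3 = 164; cx_4 = 284; cy_4 = 268; r_4 = 48; x0_5 = 68; y0_5 = 204; y1_5 = 256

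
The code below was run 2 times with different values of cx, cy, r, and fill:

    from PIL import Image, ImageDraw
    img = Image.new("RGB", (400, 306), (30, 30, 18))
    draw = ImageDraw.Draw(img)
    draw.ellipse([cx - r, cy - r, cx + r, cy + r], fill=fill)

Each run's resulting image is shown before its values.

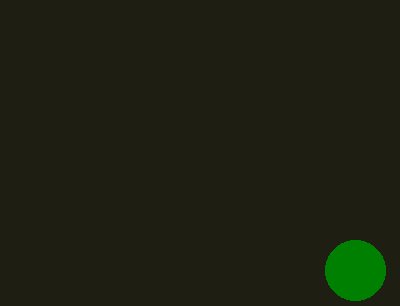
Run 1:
cx = 355
cy = 270
r = 30
fill = 'green'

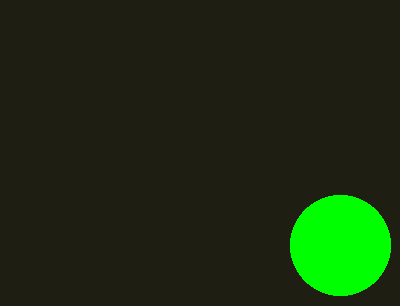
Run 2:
cx = 340
cy = 245
r = 50
fill = 'lime'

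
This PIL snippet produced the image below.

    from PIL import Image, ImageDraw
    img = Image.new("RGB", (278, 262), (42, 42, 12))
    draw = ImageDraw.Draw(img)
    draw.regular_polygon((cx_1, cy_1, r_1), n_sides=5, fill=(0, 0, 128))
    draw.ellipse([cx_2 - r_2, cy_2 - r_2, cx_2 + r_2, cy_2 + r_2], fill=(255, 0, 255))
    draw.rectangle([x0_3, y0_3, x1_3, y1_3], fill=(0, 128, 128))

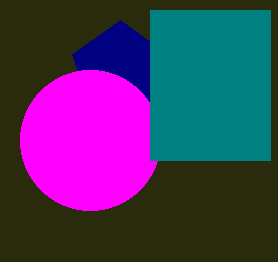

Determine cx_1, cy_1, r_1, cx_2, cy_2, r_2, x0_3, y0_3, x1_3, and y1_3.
cx_1 = 120, cy_1 = 70, r_1 = 50, cx_2 = 90, cy_2 = 140, r_2 = 70, x0_3 = 150, y0_3 = 10, x1_3 = 270, y1_3 = 160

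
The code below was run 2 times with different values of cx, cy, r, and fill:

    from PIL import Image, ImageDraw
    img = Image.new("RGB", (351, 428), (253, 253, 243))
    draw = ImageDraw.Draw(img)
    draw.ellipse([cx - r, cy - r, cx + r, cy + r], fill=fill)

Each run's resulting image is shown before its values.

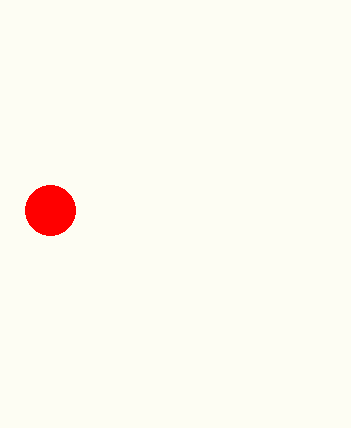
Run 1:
cx = 50; cy = 210; r = 25; fill = 'red'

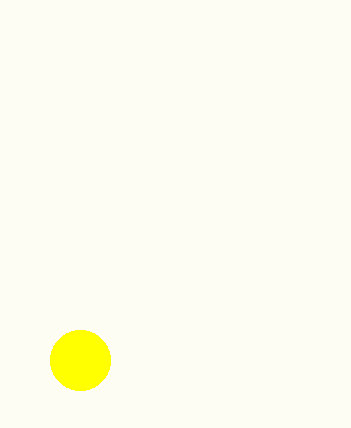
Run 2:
cx = 80, cy = 360, r = 30, fill = 'yellow'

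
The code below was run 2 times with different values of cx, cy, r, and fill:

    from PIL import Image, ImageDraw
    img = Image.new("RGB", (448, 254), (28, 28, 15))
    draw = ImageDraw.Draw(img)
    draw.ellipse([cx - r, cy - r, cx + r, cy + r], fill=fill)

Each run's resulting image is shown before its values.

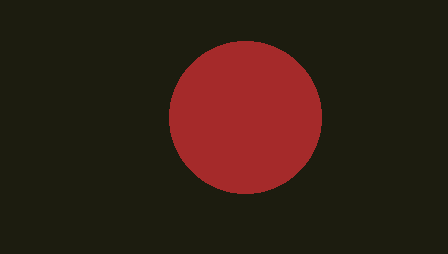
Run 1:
cx = 245, cy = 117, r = 76, fill = 'brown'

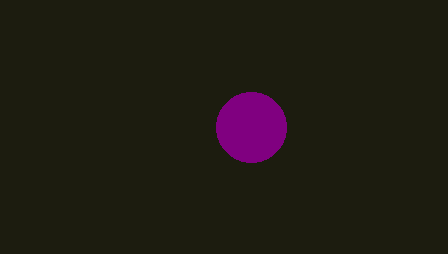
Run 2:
cx = 251; cy = 127; r = 35; fill = 'purple'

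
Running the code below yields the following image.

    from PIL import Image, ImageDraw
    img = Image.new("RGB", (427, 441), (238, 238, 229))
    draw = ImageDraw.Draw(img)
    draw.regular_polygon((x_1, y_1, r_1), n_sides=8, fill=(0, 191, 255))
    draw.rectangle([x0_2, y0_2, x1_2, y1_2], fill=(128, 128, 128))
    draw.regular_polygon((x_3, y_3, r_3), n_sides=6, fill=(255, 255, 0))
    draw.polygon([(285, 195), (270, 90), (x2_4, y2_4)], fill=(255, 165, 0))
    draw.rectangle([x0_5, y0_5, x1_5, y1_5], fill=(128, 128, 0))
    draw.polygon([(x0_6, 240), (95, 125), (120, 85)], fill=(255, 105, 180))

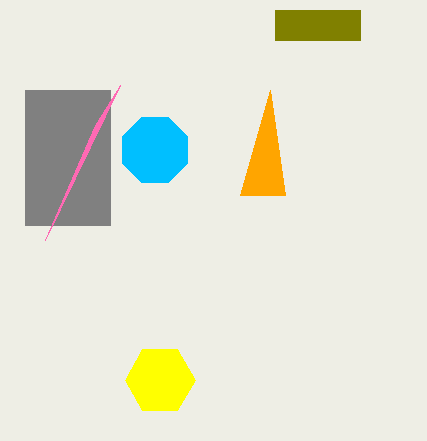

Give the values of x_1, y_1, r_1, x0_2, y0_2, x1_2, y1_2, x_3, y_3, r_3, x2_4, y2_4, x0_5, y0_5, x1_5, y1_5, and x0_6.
x_1 = 155
y_1 = 150
r_1 = 35
x0_2 = 25
y0_2 = 90
x1_2 = 110
y1_2 = 225
x_3 = 160
y_3 = 380
r_3 = 35
x2_4 = 240
y2_4 = 195
x0_5 = 275
y0_5 = 10
x1_5 = 360
y1_5 = 40
x0_6 = 45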